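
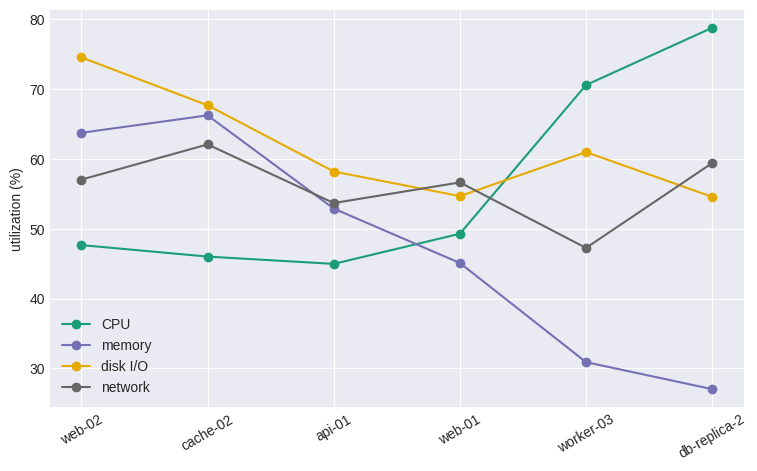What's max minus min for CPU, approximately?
Max db-replica-2 ≈ 80, min api-01 ≈ 45; range ≈ 35.

≈ 35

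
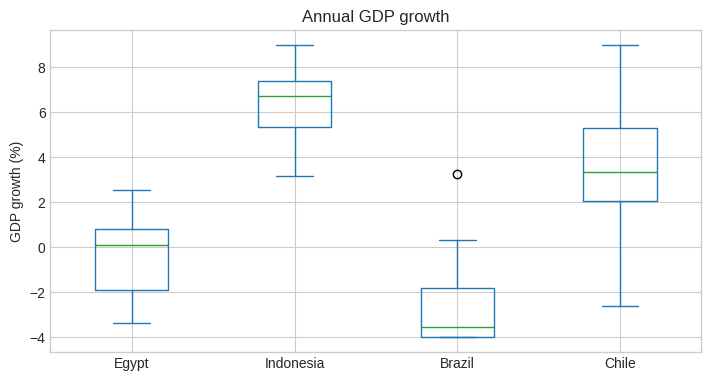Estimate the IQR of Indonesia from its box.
Q3 ≈ 7, Q1 ≈ 5; IQR ≈ 2.

≈ 2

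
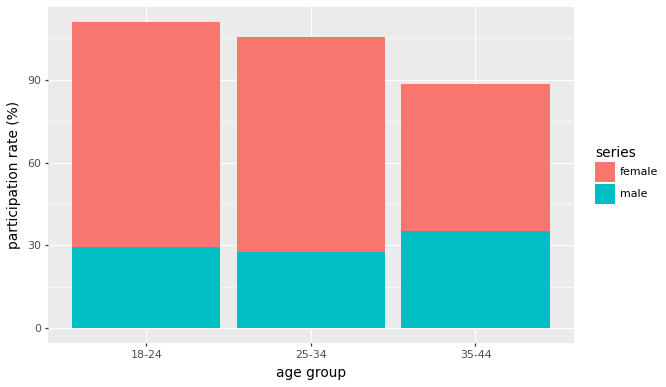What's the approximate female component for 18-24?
≈ 80

female top ≈ 110, bottom ≈ 30; segment ≈ 80.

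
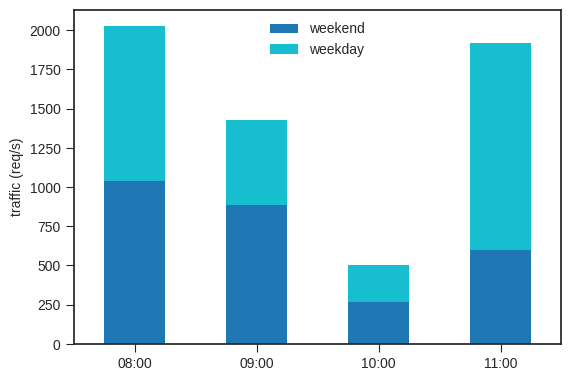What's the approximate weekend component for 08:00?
≈ 1000

weekend top ≈ 1000, bottom ≈ 0; segment ≈ 1000.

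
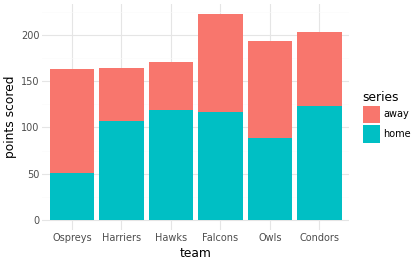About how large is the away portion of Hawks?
≈ 60

away top ≈ 180, bottom ≈ 120; segment ≈ 60.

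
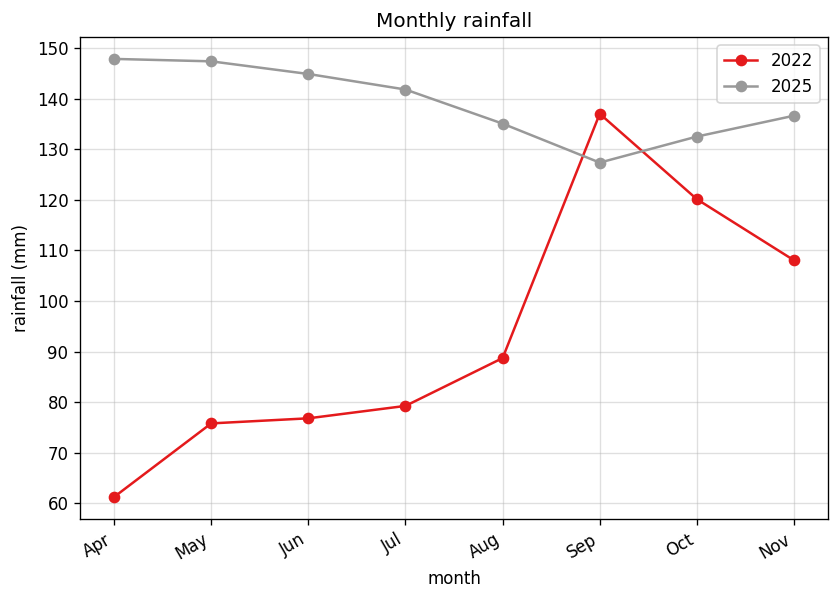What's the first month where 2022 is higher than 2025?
Aug: 2022 ≈ 90 vs 2025 ≈ 140 (not yet); Sep: 2022 ≈ 140 vs 2025 ≈ 130 (first crossover).

Sep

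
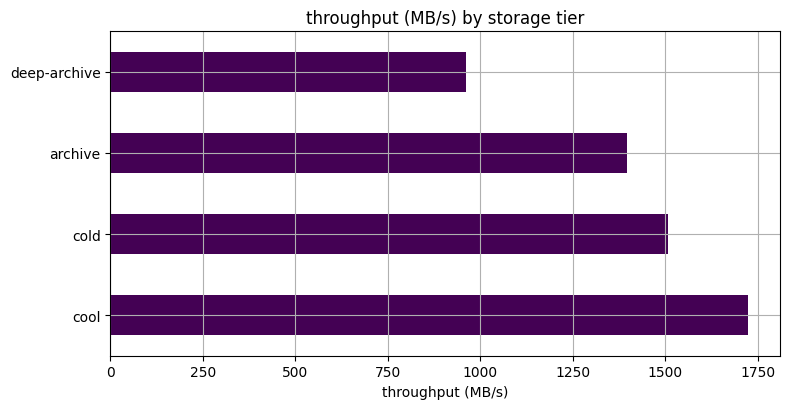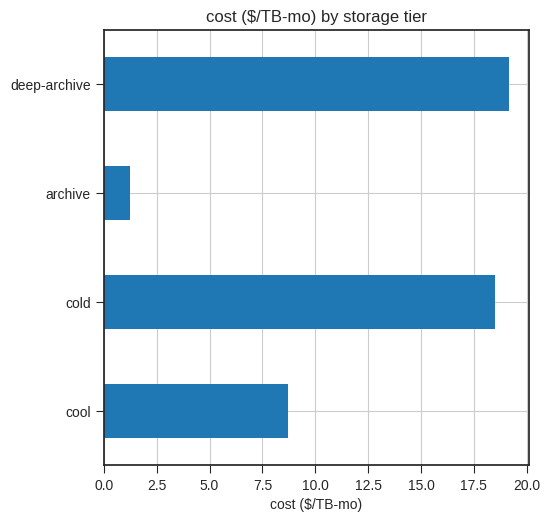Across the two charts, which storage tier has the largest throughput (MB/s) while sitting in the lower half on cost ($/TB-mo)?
Chart 2 median cost ($/TB-mo) ≈ 14; below-median storage tiers: cool, archive. Among those, cool has the highest throughput (MB/s) (≈ 1800).

cool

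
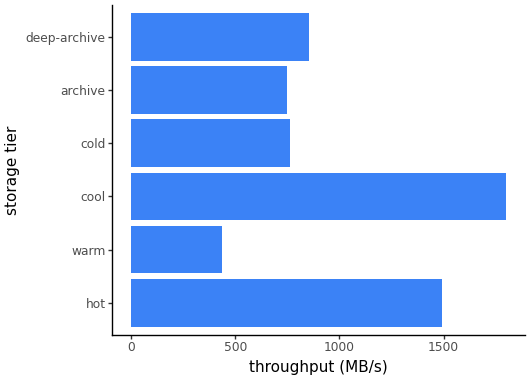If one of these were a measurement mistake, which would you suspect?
cool

cool ≈ 1800; the rest sit between ≈ 400 and ≈ 1400.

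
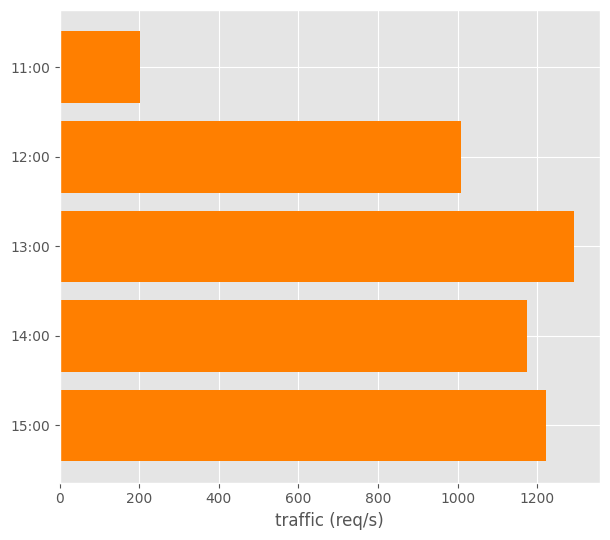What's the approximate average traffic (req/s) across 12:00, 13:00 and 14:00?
(1000 + 1200 + 1200) / 3 ≈ 1133.

≈ 1133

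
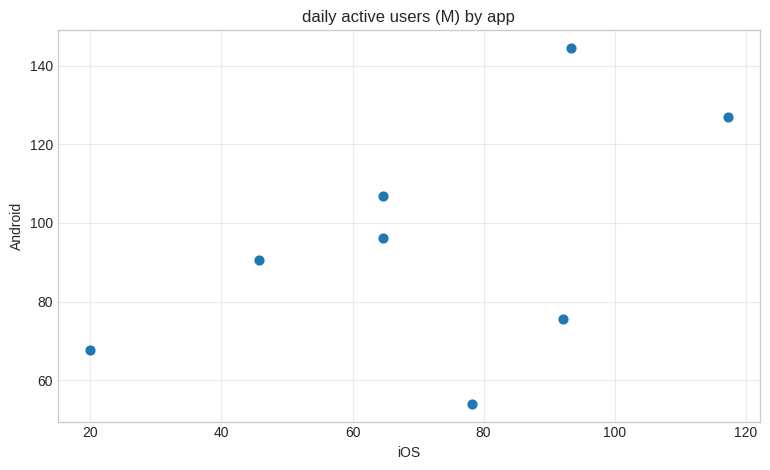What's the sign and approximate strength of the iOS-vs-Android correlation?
Points are positively correlated; moderate (|r| ≈ 0.5).

positive, moderate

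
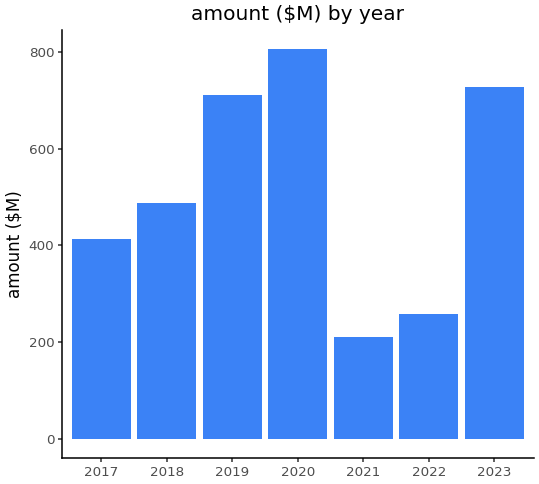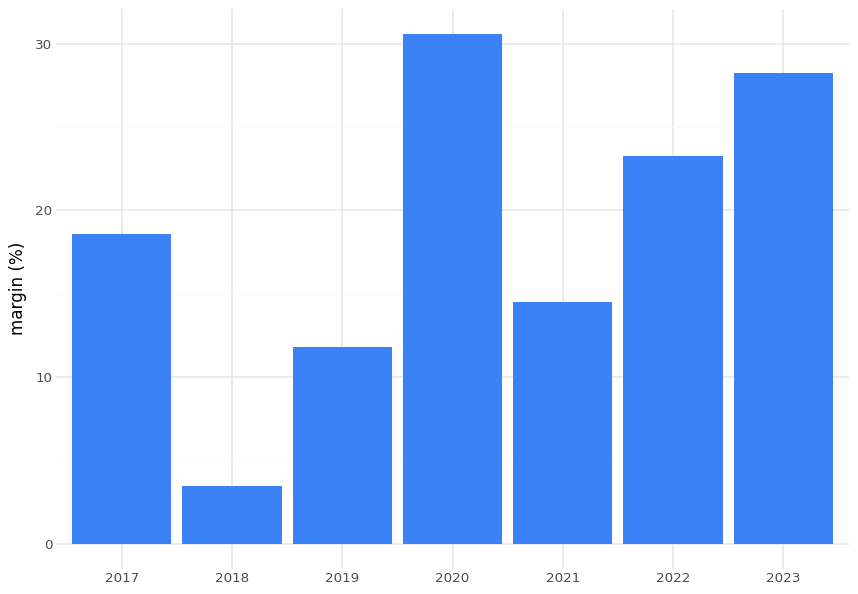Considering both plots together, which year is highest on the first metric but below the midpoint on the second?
2019

Chart 2 median margin (%) ≈ 20; below-median years: 2018, 2019, 2021. Among those, 2019 has the highest amount ($M) (≈ 700).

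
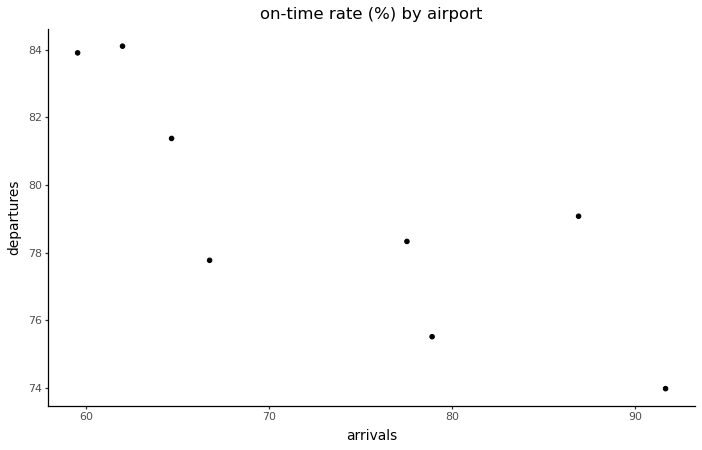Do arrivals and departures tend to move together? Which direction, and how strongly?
Points are negatively correlated; strong (|r| ≈ 0.8).

negative, strong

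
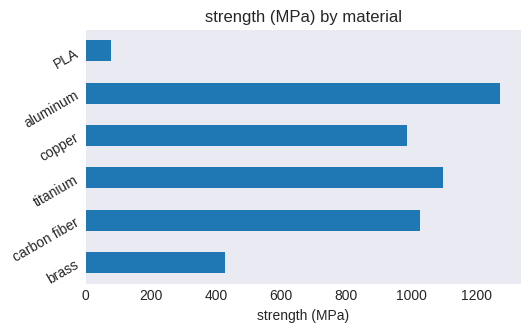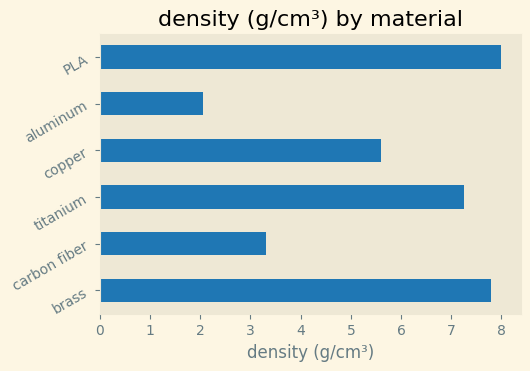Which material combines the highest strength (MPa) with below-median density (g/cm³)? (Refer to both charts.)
Chart 2 median density (g/cm³) ≈ 6; below-median materials: carbon fiber, copper, aluminum. Among those, aluminum has the highest strength (MPa) (≈ 1200).

aluminum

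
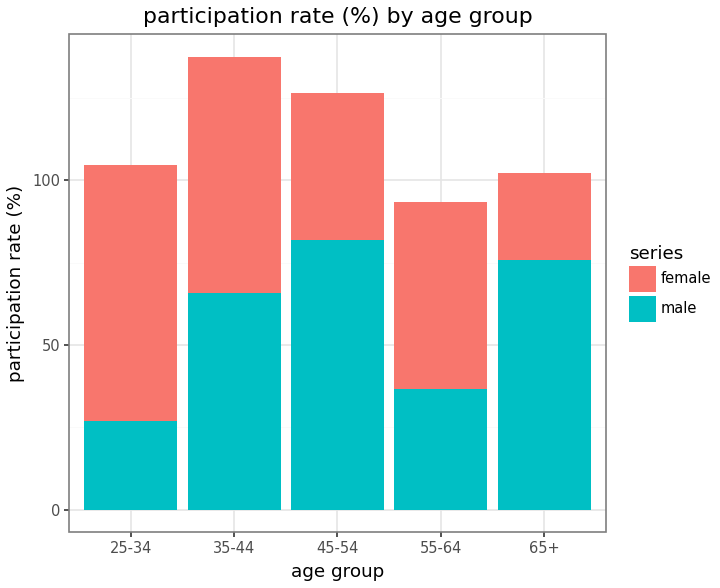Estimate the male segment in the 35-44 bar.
male top ≈ 60, bottom ≈ 0; segment ≈ 60.

≈ 60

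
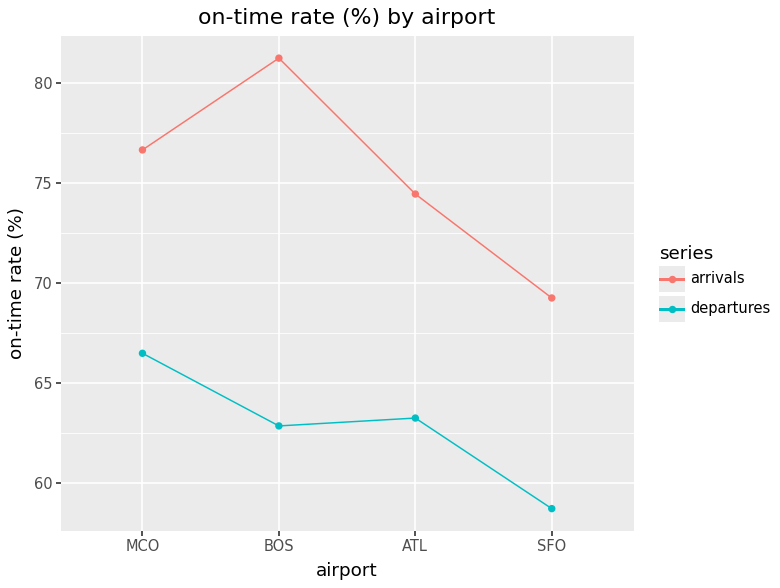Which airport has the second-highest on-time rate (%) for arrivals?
Top 3 for arrivals: BOS ≈ 82, MCO ≈ 76, ATL ≈ 74.

MCO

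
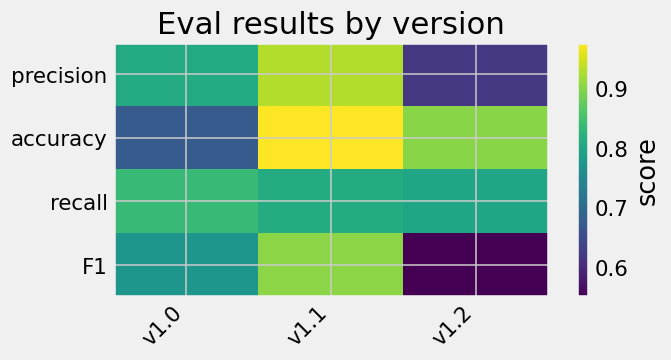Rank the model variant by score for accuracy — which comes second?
Top 3 for accuracy: v1.1 ≈ 1.00, v1.2 ≈ 0.90, v1.0 ≈ 0.65.

v1.2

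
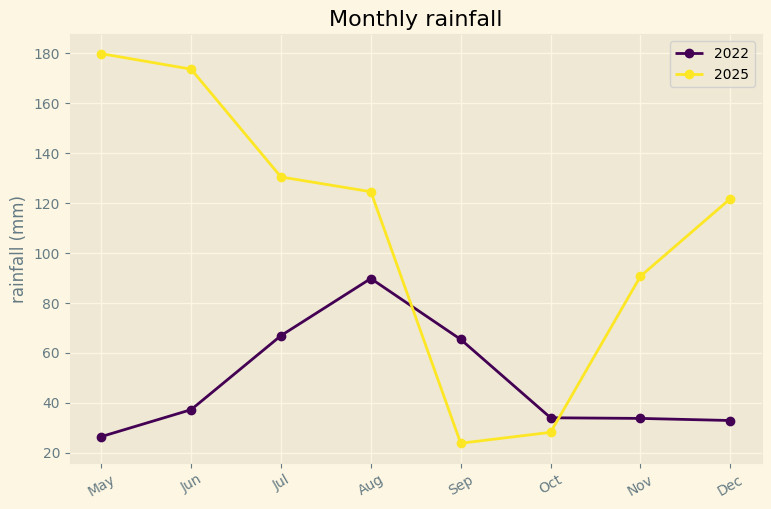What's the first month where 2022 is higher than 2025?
Sep

Aug: 2022 ≈ 80 vs 2025 ≈ 120 (not yet); Sep: 2022 ≈ 60 vs 2025 ≈ 20 (first crossover).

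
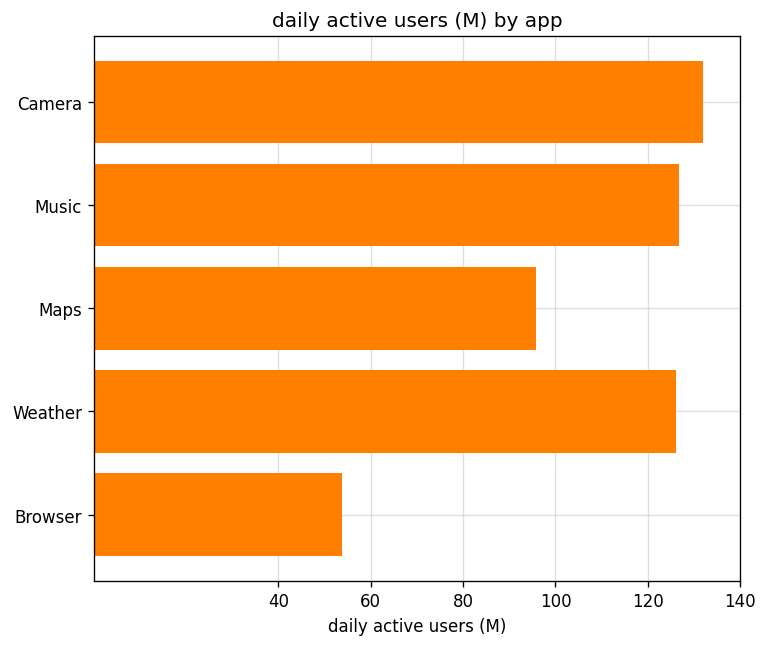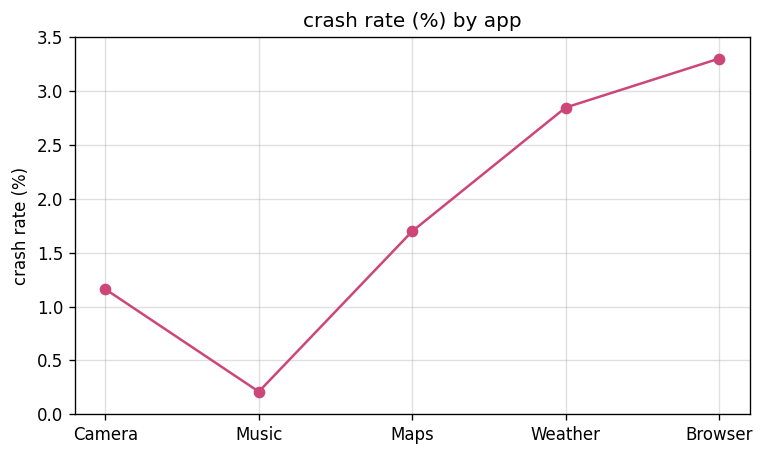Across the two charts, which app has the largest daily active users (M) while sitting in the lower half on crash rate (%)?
Chart 2 median crash rate (%) ≈ 1.5; below-median apps: Camera, Music. Among those, Camera has the highest daily active users (M) (≈ 140).

Camera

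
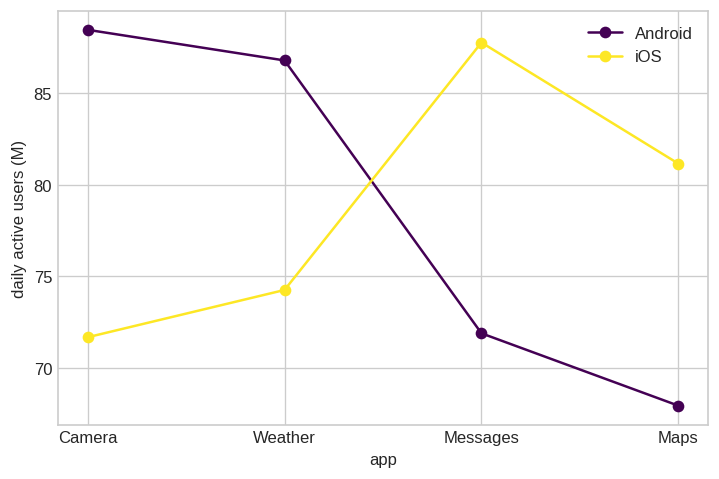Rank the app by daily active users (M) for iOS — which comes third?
Weather

Top 4 for iOS: Messages ≈ 88, Maps ≈ 82, Weather ≈ 74, Camera ≈ 72.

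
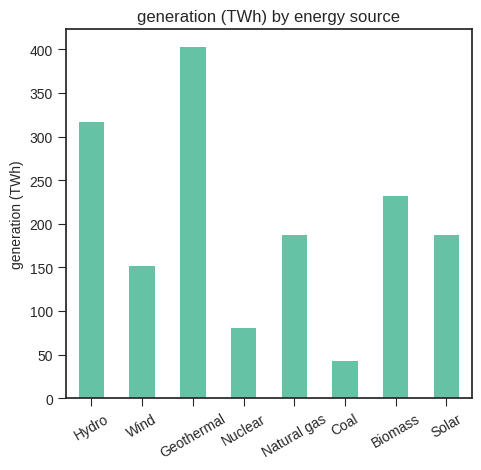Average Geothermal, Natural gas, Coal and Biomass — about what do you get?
(400 + 200 + 50 + 250) / 4 ≈ 225.

≈ 225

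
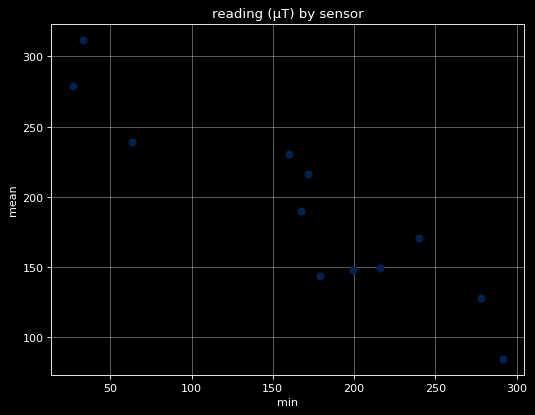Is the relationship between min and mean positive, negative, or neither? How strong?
negative, strong

Points are negatively correlated; strong (|r| ≈ 0.9).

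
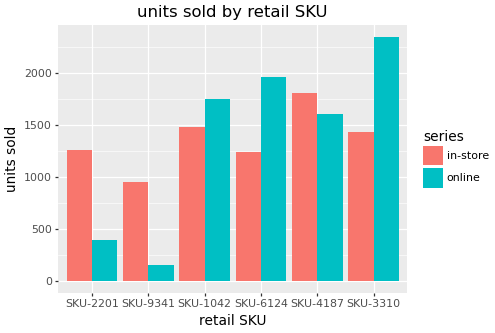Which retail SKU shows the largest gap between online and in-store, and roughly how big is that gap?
SKU-3310, ≈ 1000

SKU-3310: online ≈ 2400, in-store ≈ 1400 → gap ≈ 1000. Next-largest (SKU-2201) is only ≈ 800.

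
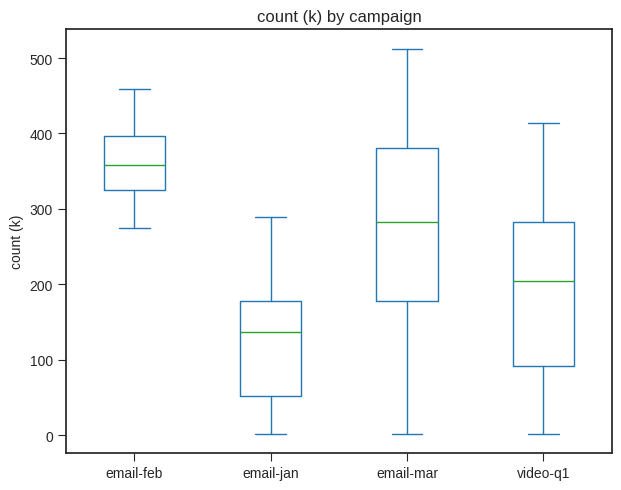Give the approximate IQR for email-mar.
≈ 200

Q3 ≈ 375, Q1 ≈ 175; IQR ≈ 200.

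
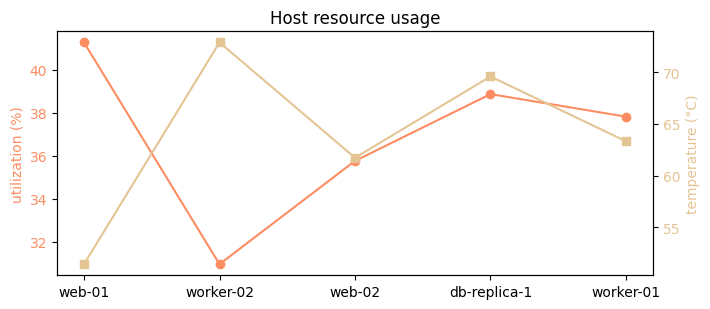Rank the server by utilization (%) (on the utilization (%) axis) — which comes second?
db-replica-1

Top 3 (on the utilization (%) axis): web-01 ≈ 41, db-replica-1 ≈ 39, worker-01 ≈ 38.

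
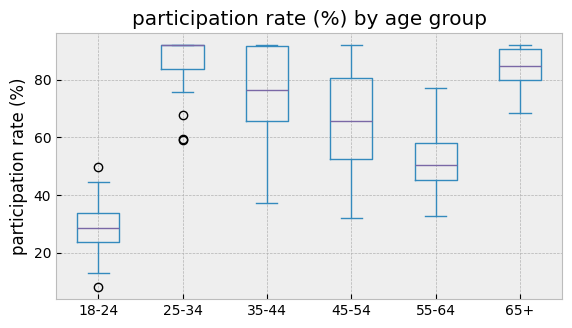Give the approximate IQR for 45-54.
≈ 30

Q3 ≈ 80, Q1 ≈ 50; IQR ≈ 30.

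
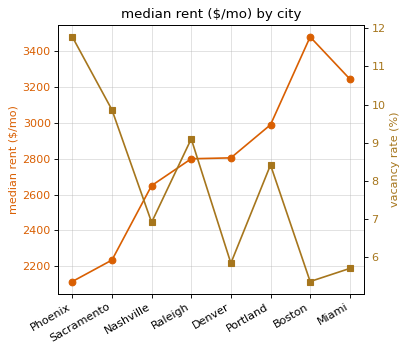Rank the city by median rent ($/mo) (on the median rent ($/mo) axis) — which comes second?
Miami

Top 3 (on the median rent ($/mo) axis): Boston ≈ 3400, Miami ≈ 3200, Portland ≈ 3000.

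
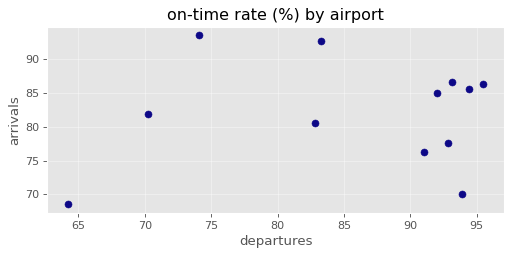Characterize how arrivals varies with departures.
no clear correlation

Points are roughly uncorrelated; weak (|r| ≈ 0.1).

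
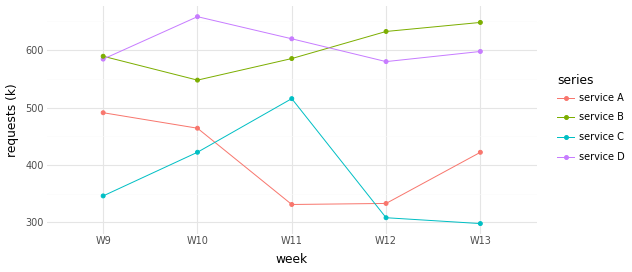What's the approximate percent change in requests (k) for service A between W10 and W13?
≈ -11.1%

W10 ≈ 450, W13 ≈ 400; (400 − 450) / 450 ≈ -11.1%.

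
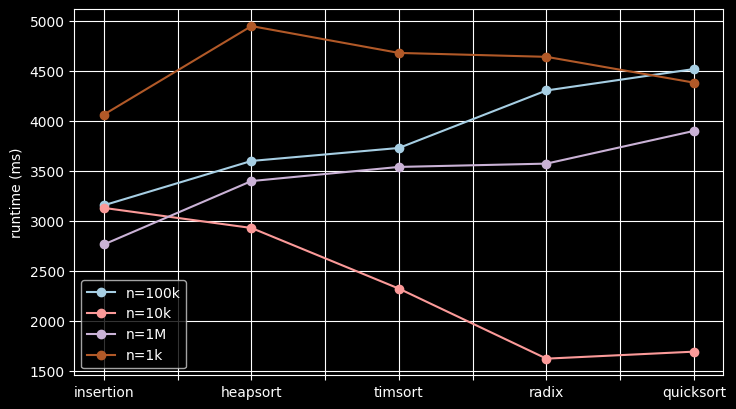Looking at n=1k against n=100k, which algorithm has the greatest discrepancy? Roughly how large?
heapsort, ≈ 1500 ms

heapsort: n=1k ≈ 5000, n=100k ≈ 3500 → gap ≈ 1500. Next-largest (timsort) is only ≈ 1000.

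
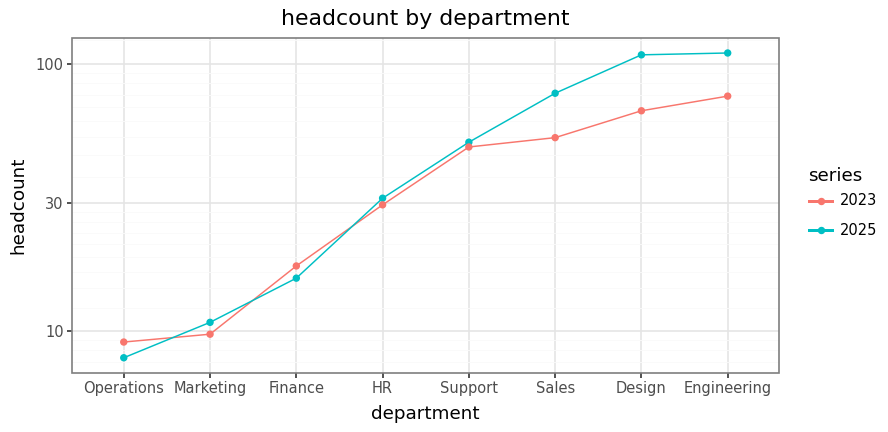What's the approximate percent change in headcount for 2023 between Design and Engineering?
Design ≈ 70, Engineering ≈ 80; (80 − 70) / 70 ≈ +14.3%.

≈ +14.3%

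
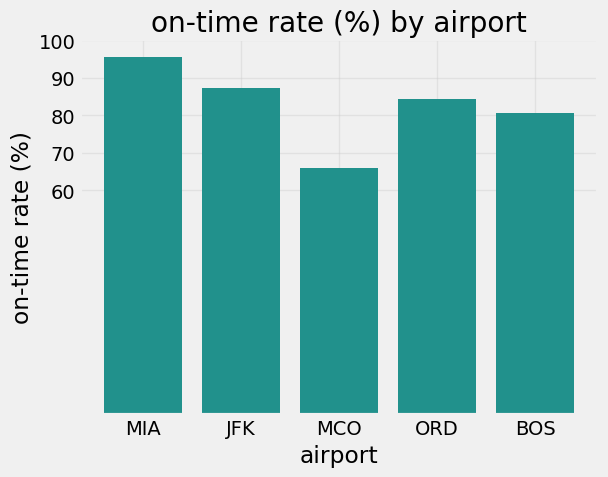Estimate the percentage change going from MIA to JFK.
MIA ≈ 100, JFK ≈ 90; (90 − 100) / 100 ≈ -10%.

≈ -10%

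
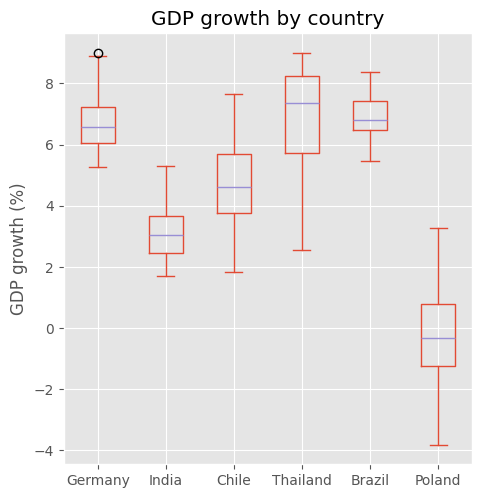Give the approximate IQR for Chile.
Q3 ≈ 6, Q1 ≈ 4; IQR ≈ 2.

≈ 2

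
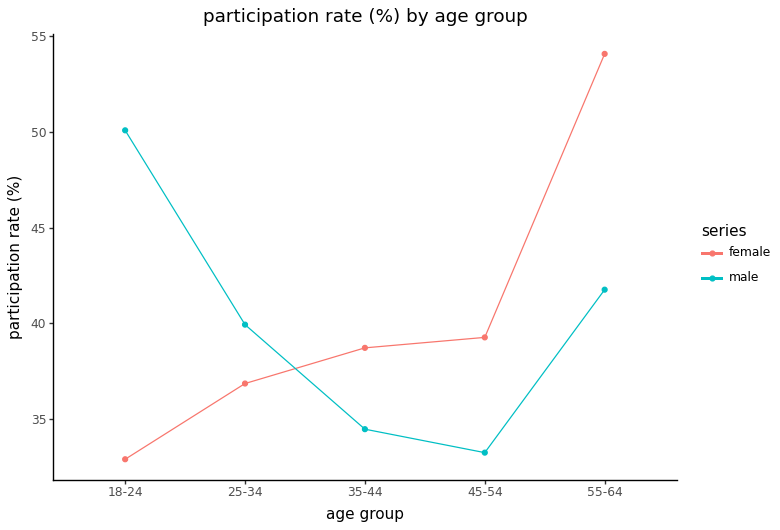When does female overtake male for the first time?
35-44

25-34: female ≈ 36 vs male ≈ 40 (not yet); 35-44: female ≈ 38 vs male ≈ 34 (first crossover).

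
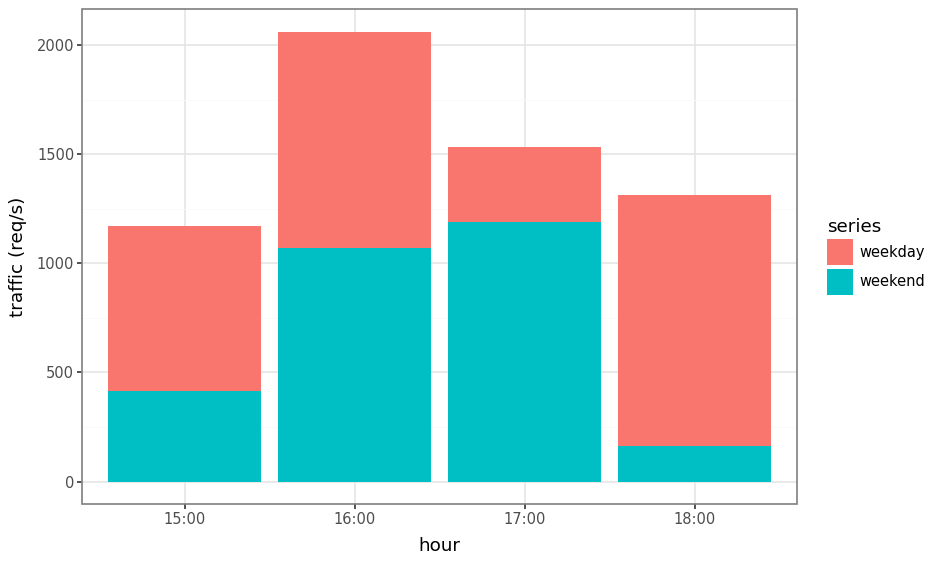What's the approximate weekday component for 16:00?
weekday top ≈ 2000, bottom ≈ 1000; segment ≈ 1000.

≈ 1000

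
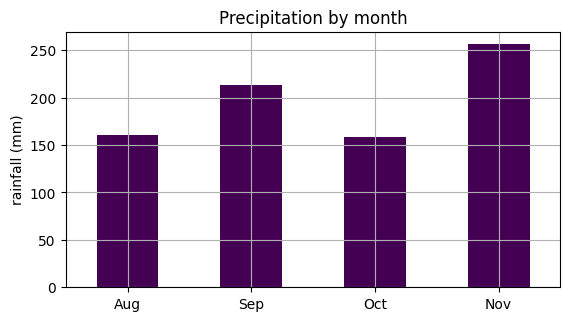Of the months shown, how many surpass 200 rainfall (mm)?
2

Above 200: Sep, Nov.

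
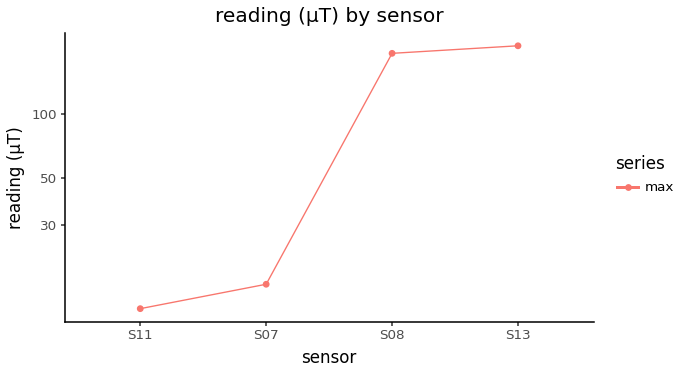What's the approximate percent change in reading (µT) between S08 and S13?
S08 ≈ 200, S13 ≈ 220; (220 − 200) / 200 ≈ +10%.

≈ +10%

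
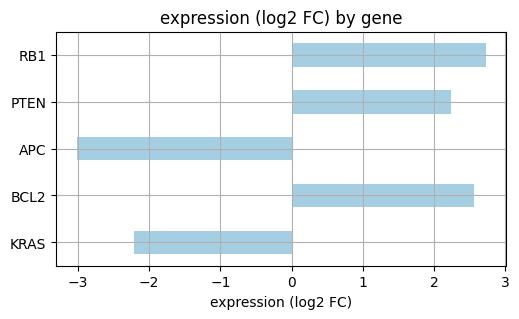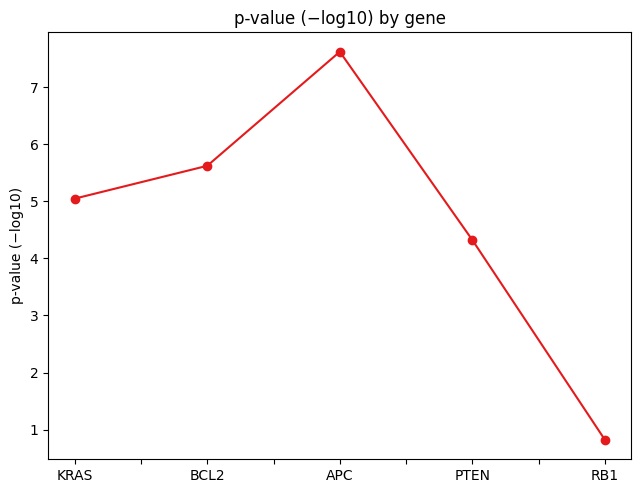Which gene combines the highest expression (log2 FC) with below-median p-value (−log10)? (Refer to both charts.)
Chart 2 median p-value (−log10) ≈ 5; below-median genes: PTEN, RB1. Among those, RB1 has the highest expression (log2 FC) (≈ 2.5).

RB1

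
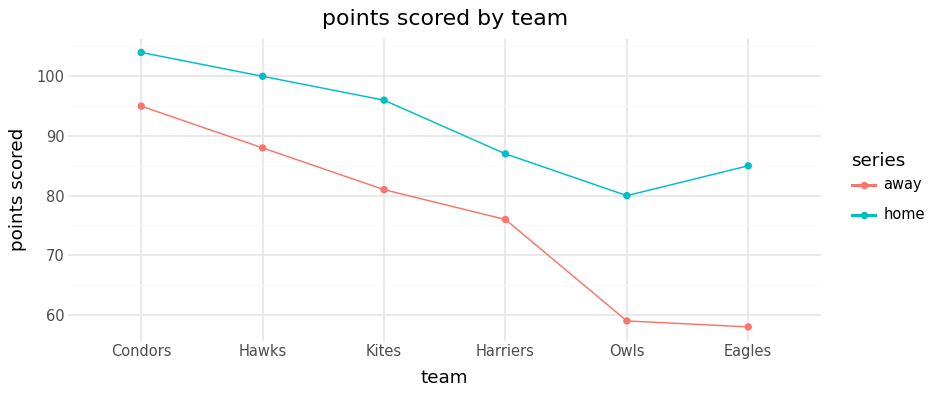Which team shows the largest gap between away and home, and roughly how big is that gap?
Eagles, ≈ 25

Eagles: away ≈ 60, home ≈ 85 → gap ≈ 25. Next-largest (Owls) is only ≈ 20.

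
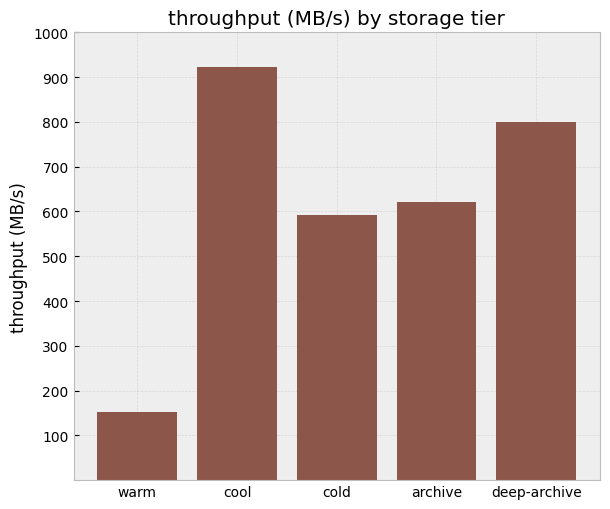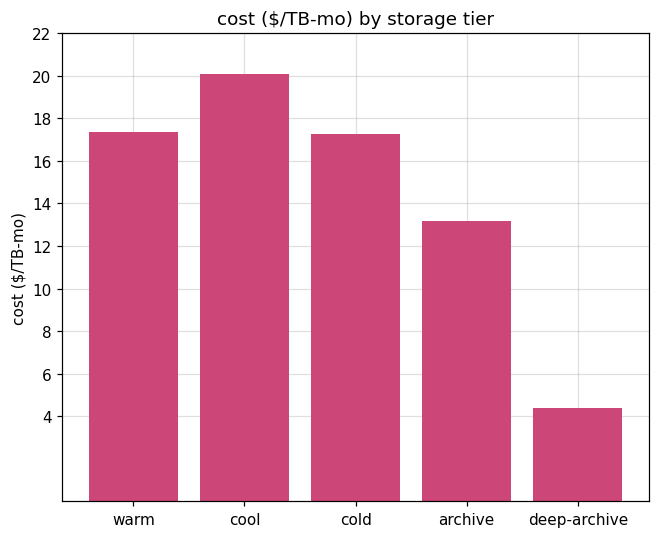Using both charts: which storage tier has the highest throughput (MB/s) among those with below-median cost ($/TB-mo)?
deep-archive

Chart 2 median cost ($/TB-mo) ≈ 18; below-median storage tiers: archive, deep-archive. Among those, deep-archive has the highest throughput (MB/s) (≈ 800).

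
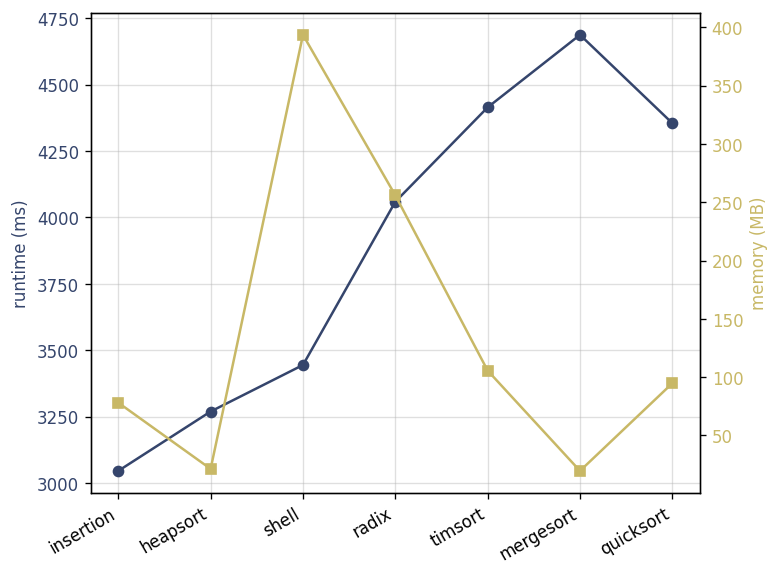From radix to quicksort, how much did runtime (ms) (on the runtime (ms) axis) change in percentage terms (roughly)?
radix ≈ 4000, quicksort ≈ 4400; (4400 − 4000) / 4000 ≈ +10%.

≈ +10%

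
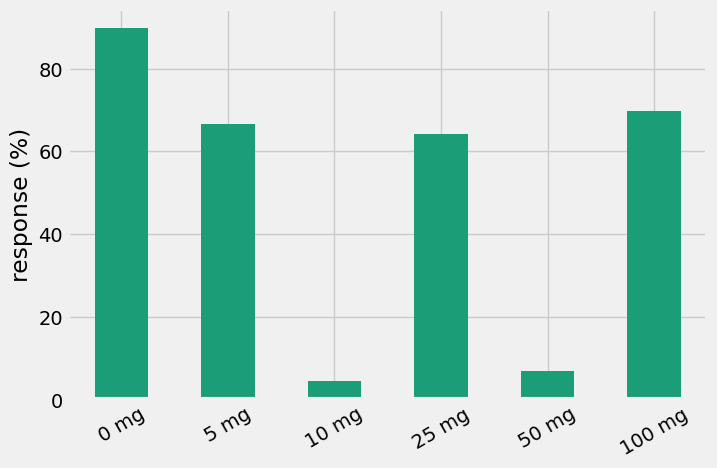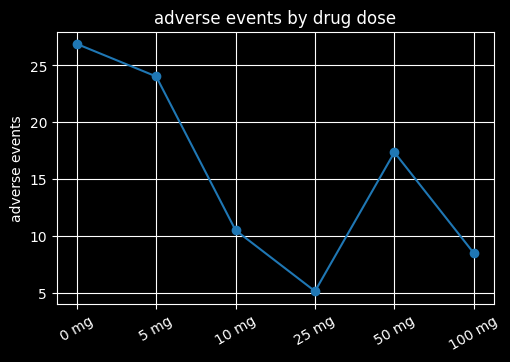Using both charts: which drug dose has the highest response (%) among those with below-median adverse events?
100 mg

Chart 2 median adverse events ≈ 15; below-median drug doses: 10 mg, 25 mg, 100 mg. Among those, 100 mg has the highest response (%) (≈ 70).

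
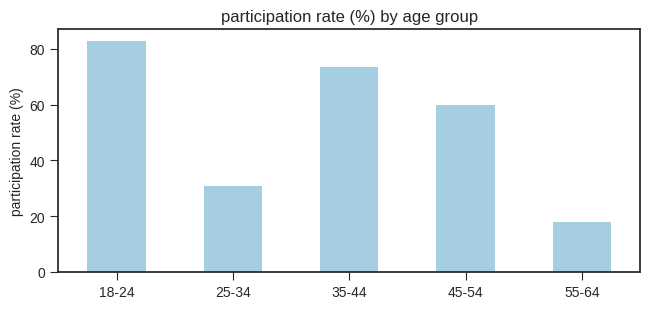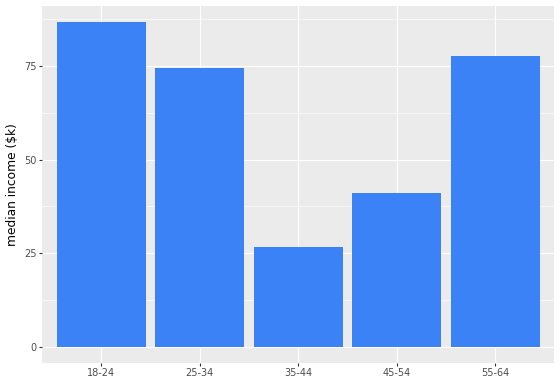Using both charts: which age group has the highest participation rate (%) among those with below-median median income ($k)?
Chart 2 median median income ($k) ≈ 70; below-median age groups: 35-44, 45-54. Among those, 35-44 has the highest participation rate (%) (≈ 70).

35-44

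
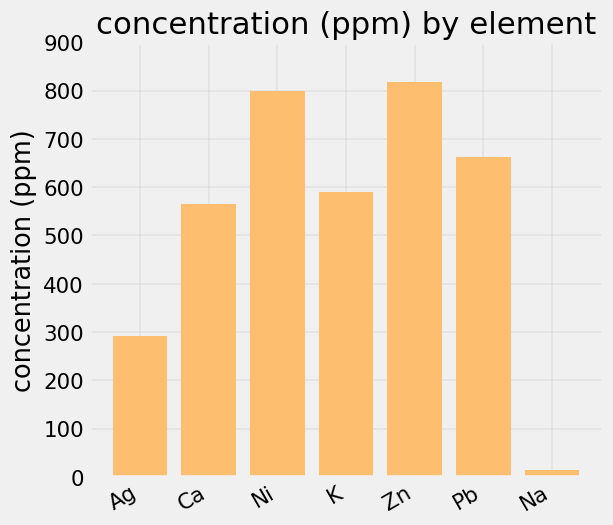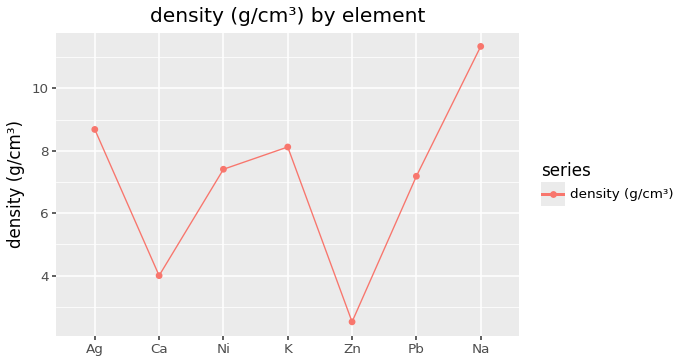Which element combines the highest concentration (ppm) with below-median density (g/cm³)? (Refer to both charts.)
Chart 2 median density (g/cm³) ≈ 8; below-median elements: Ca, Zn, Pb. Among those, Zn has the highest concentration (ppm) (≈ 800).

Zn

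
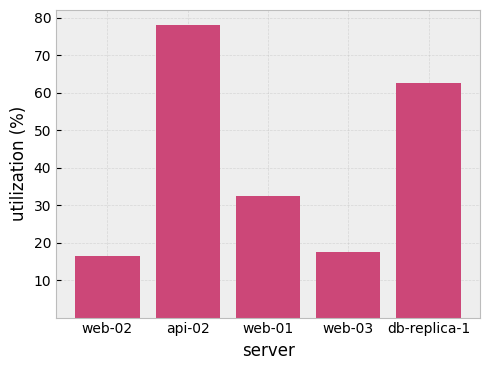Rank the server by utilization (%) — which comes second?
Top 3: api-02 ≈ 80, db-replica-1 ≈ 60, web-01 ≈ 30.

db-replica-1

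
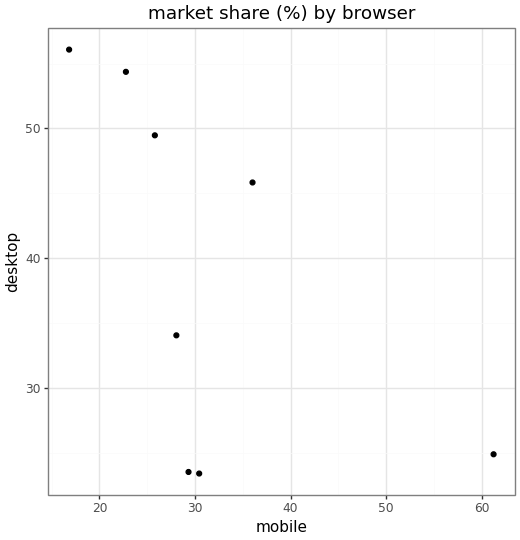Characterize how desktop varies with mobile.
Points are negatively correlated; moderate (|r| ≈ 0.6).

negative, moderate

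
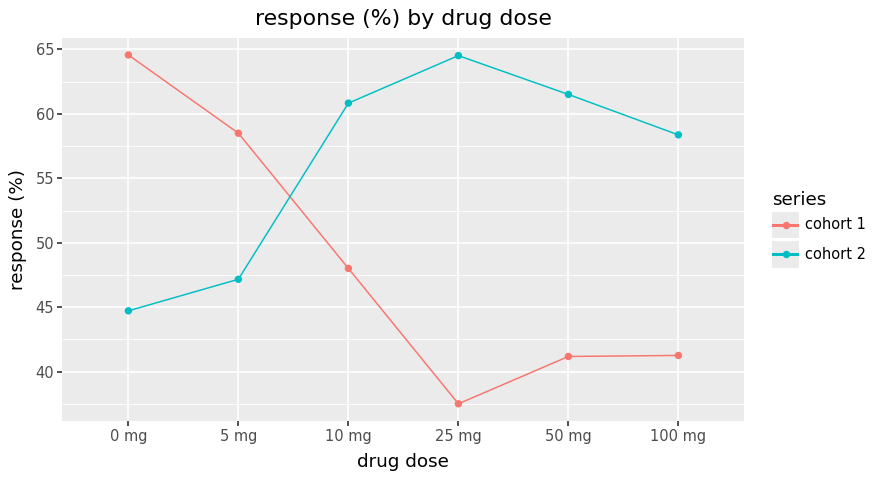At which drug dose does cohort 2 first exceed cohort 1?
10 mg

5 mg: cohort 2 ≈ 45 vs cohort 1 ≈ 60 (not yet); 10 mg: cohort 2 ≈ 60 vs cohort 1 ≈ 50 (first crossover).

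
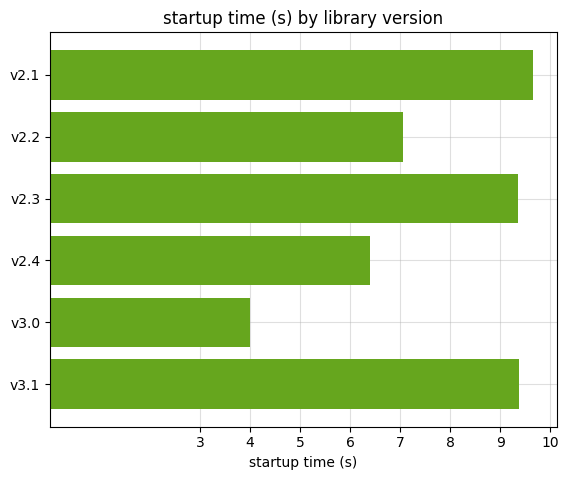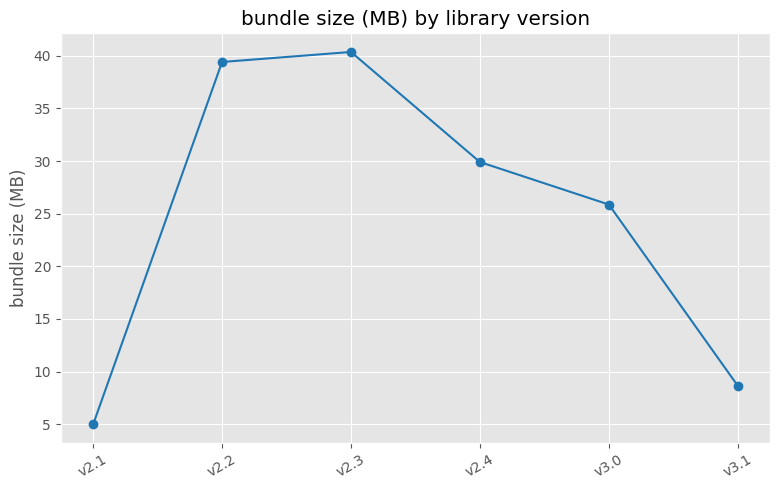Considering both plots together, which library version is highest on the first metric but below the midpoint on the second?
Chart 2 median bundle size (MB) ≈ 30; below-median library versions: v2.1, v3.0, v3.1. Among those, v2.1 has the highest startup time (s) (≈ 10).

v2.1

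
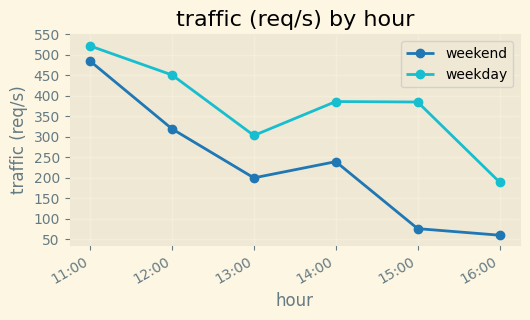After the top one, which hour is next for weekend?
Top 3 for weekend: 11:00 ≈ 500, 12:00 ≈ 300, 14:00 ≈ 250.

12:00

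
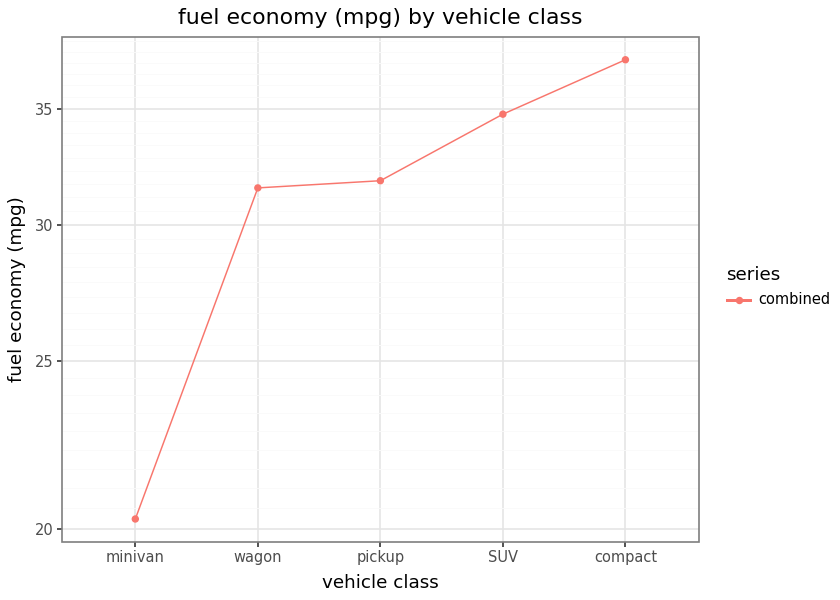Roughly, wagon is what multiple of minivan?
≈ 1.6×

wagon ≈ 32, minivan ≈ 20; 32/20 ≈ 1.6.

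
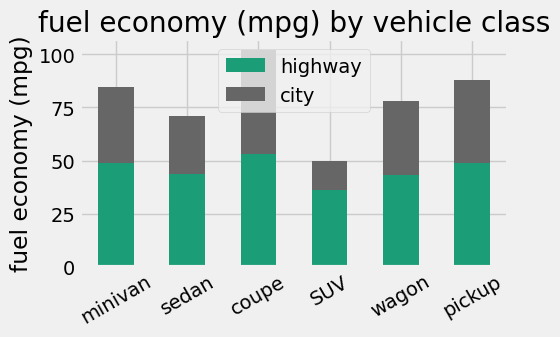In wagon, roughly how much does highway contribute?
≈ 40

highway top ≈ 40, bottom ≈ 0; segment ≈ 40.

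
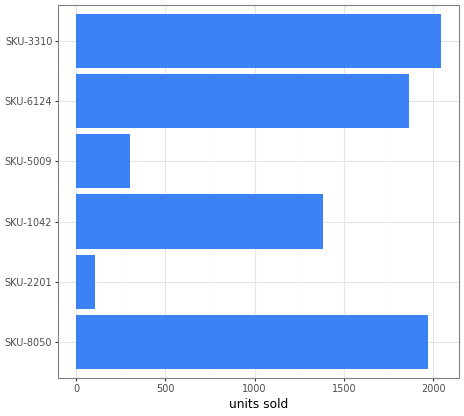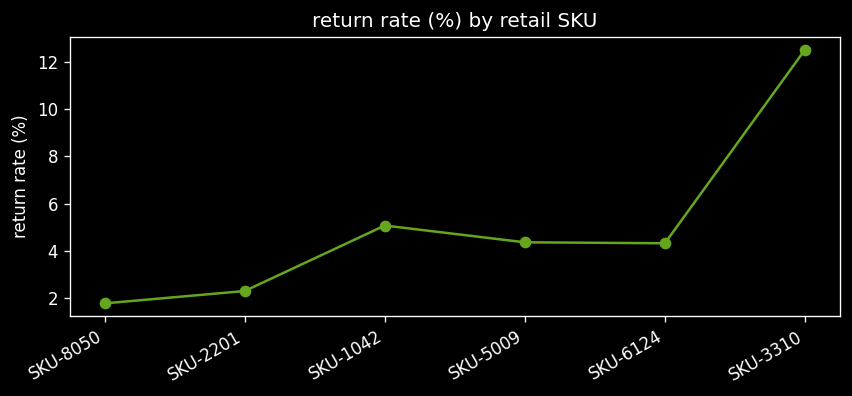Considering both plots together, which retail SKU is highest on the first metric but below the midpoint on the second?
SKU-8050

Chart 2 median return rate (%) ≈ 4; below-median retail SKUs: SKU-8050, SKU-2201, SKU-6124. Among those, SKU-8050 has the highest units sold (≈ 2000).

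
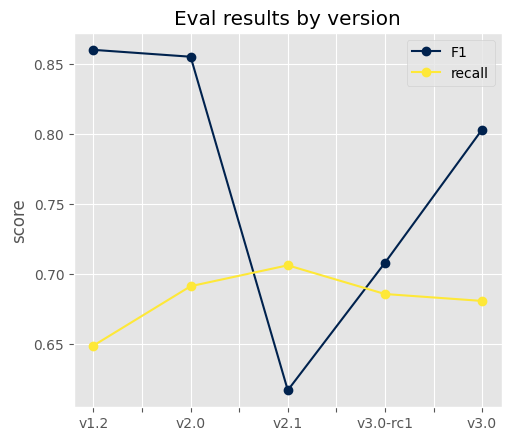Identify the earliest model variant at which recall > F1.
v2.1

v2.0: recall ≈ 0.70 vs F1 ≈ 0.85 (not yet); v2.1: recall ≈ 0.70 vs F1 ≈ 0.60 (first crossover).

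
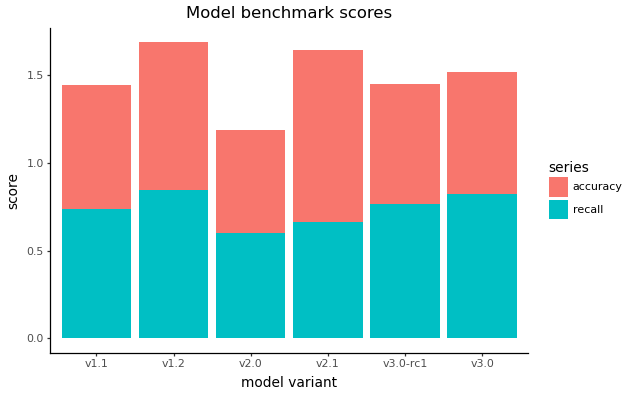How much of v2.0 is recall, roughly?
recall top ≈ 0.6, bottom ≈ 0.0; segment ≈ 0.6.

≈ 0.6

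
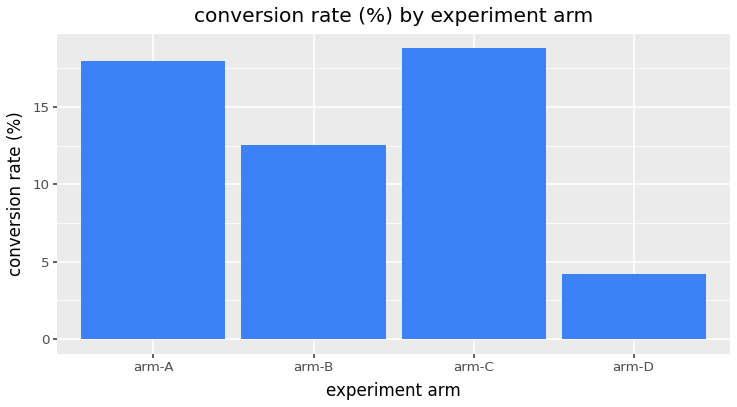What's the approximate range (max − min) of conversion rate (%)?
≈ 14

Max arm-C ≈ 18, min arm-D ≈ 4; range ≈ 14.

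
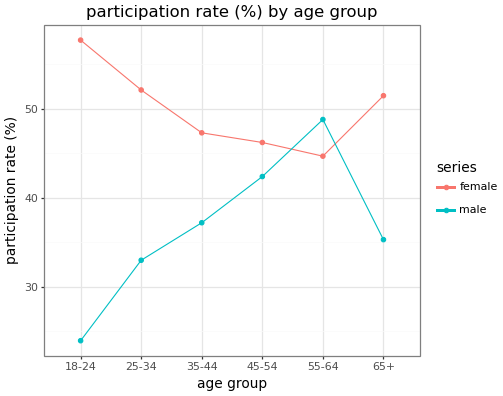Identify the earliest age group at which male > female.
45-54: male ≈ 40 vs female ≈ 45 (not yet); 55-64: male ≈ 50 vs female ≈ 45 (first crossover).

55-64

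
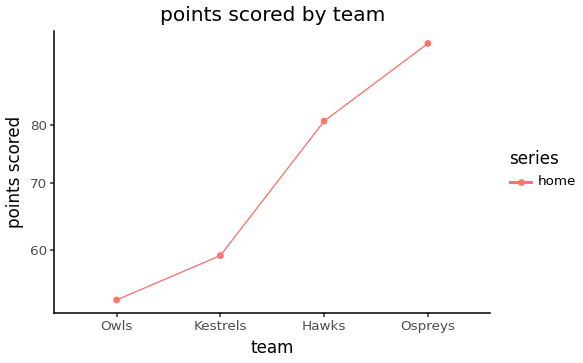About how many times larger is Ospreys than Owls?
≈ 1.73×

Ospreys ≈ 95, Owls ≈ 55; 95/55 ≈ 1.73.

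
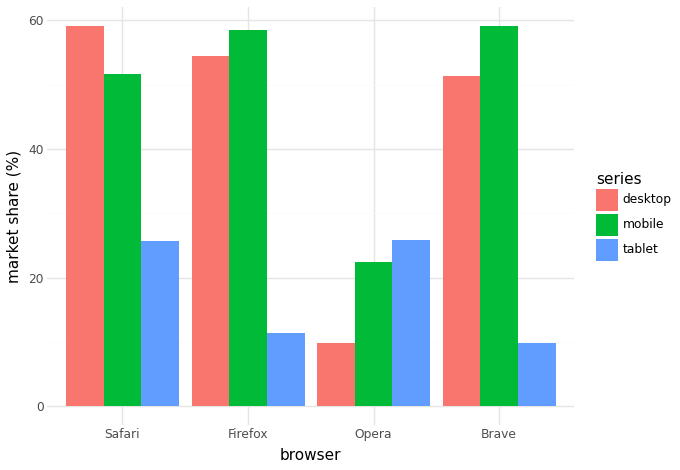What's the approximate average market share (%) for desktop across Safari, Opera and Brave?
(60 + 10 + 50) / 3 ≈ 40.

≈ 40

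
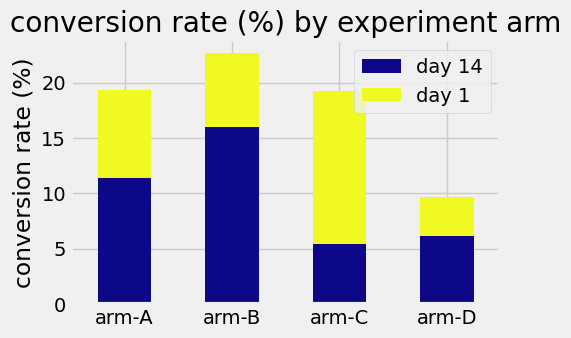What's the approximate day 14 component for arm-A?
day 14 top ≈ 12, bottom ≈ 0; segment ≈ 12.

≈ 12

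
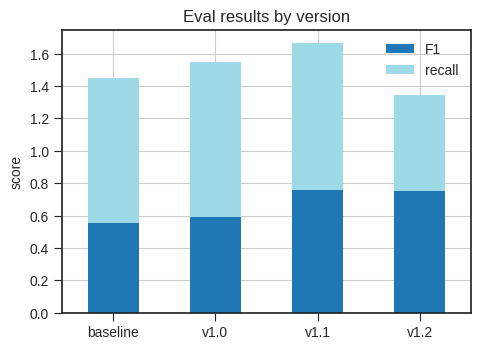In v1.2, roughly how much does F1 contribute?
F1 top ≈ 0.8, bottom ≈ 0.0; segment ≈ 0.8.

≈ 0.8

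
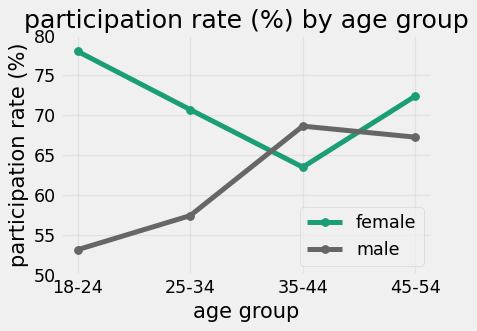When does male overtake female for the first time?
35-44

25-34: male ≈ 55 vs female ≈ 70 (not yet); 35-44: male ≈ 70 vs female ≈ 65 (first crossover).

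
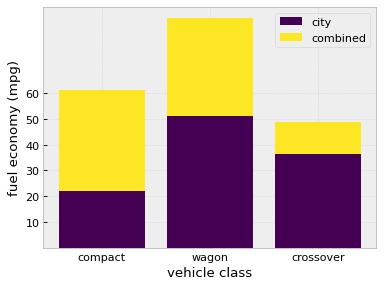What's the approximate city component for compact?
≈ 20

city top ≈ 20, bottom ≈ 0; segment ≈ 20.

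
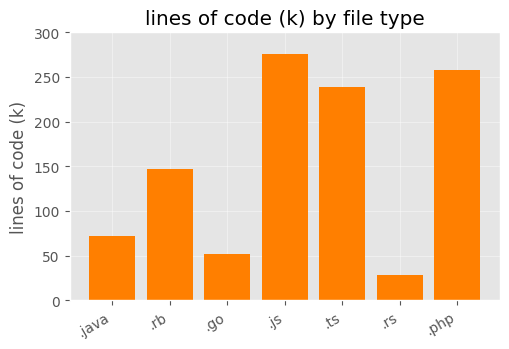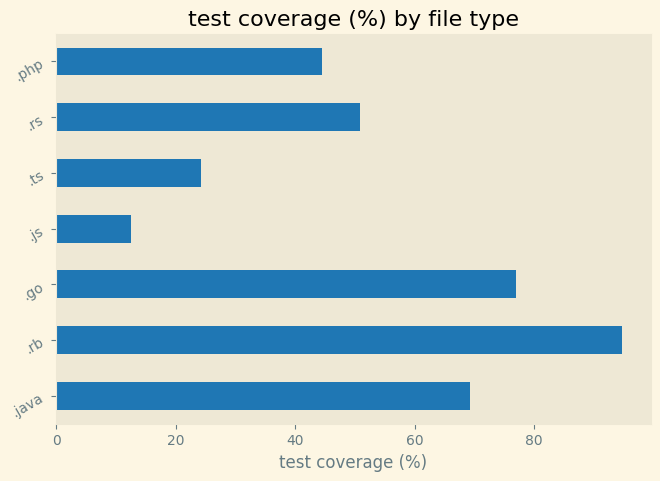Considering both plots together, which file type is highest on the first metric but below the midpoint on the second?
Chart 2 median test coverage (%) ≈ 50; below-median file types: .js, .ts, .php. Among those, .js has the highest lines of code (k) (≈ 300).

.js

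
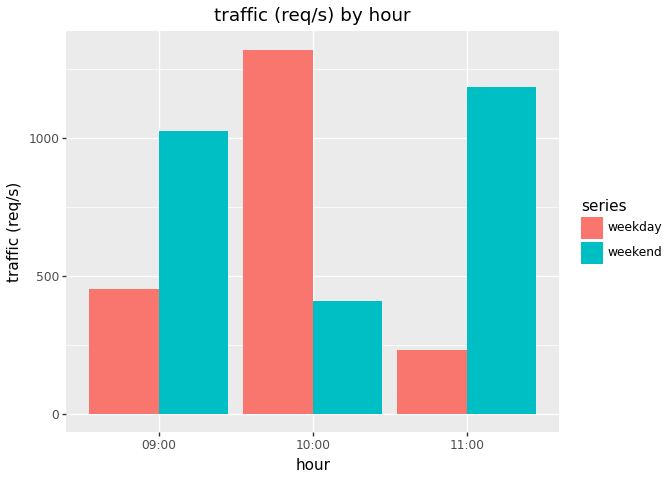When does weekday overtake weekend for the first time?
09:00: weekday ≈ 400 vs weekend ≈ 1000 (not yet); 10:00: weekday ≈ 1400 vs weekend ≈ 400 (first crossover).

10:00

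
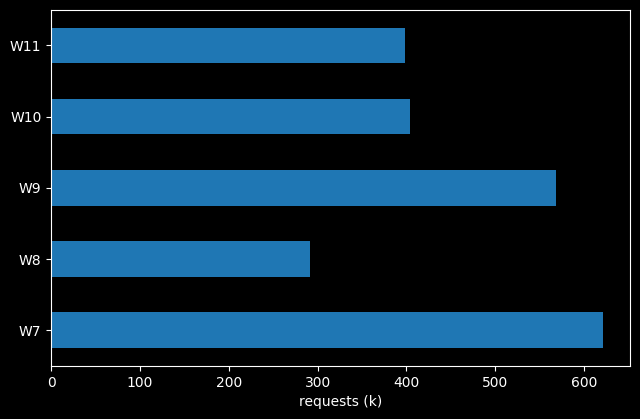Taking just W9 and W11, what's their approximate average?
(600 + 400) / 2 ≈ 500.

≈ 500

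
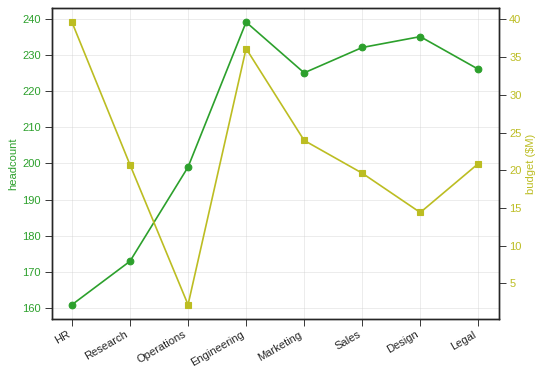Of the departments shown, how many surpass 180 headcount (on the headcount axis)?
Above 180: Operations, Engineering, Marketing, Sales, Design, Legal.

6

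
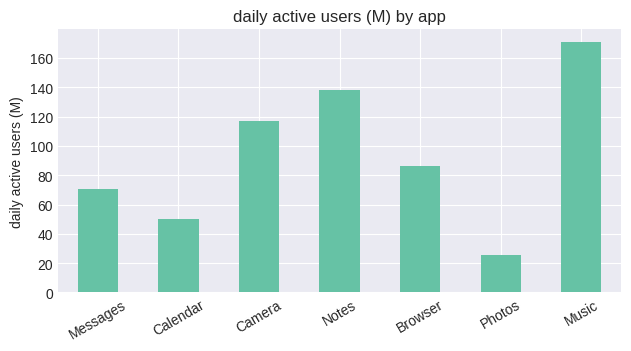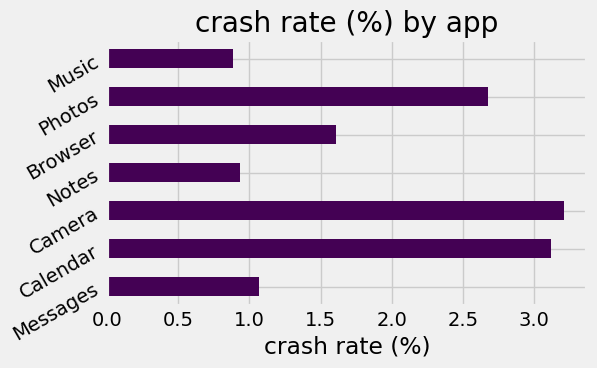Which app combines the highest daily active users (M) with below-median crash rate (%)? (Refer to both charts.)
Chart 2 median crash rate (%) ≈ 1.5; below-median apps: Messages, Notes, Music. Among those, Music has the highest daily active users (M) (≈ 180).

Music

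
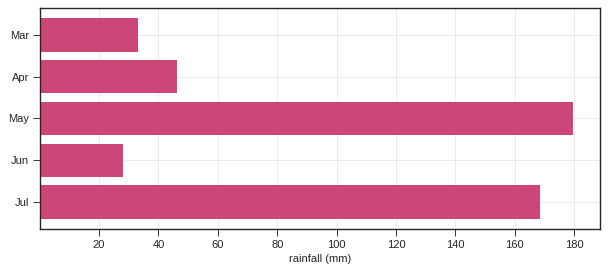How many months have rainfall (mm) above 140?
Above 140: May, Jul.

2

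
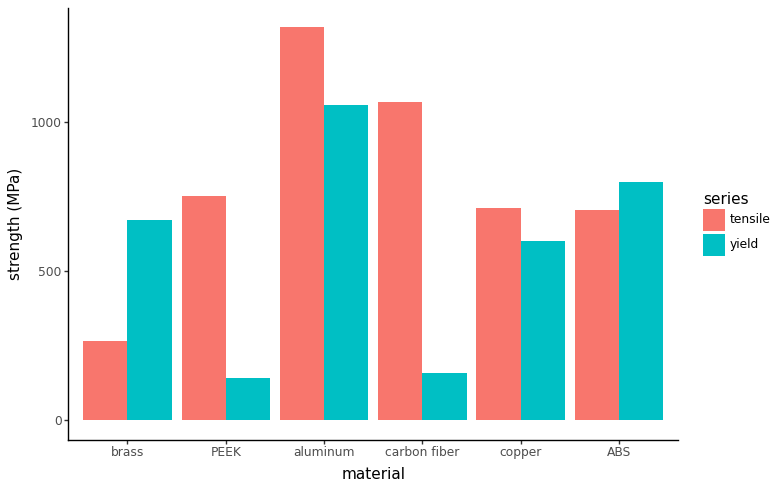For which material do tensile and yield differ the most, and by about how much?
carbon fiber, ≈ 800 MPa

carbon fiber: tensile ≈ 1000, yield ≈ 200 → gap ≈ 800. Next-largest (PEEK) is only ≈ 600.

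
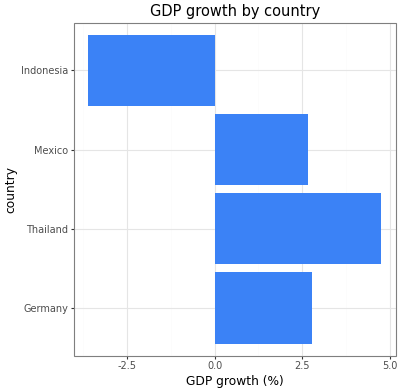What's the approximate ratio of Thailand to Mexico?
Thailand ≈ 5, Mexico ≈ 3; 5/3 ≈ 1.67.

≈ 1.67×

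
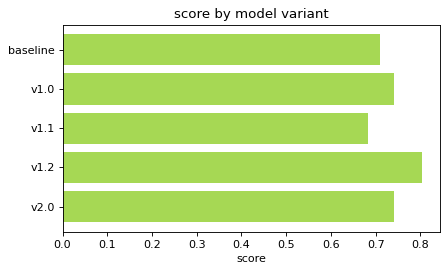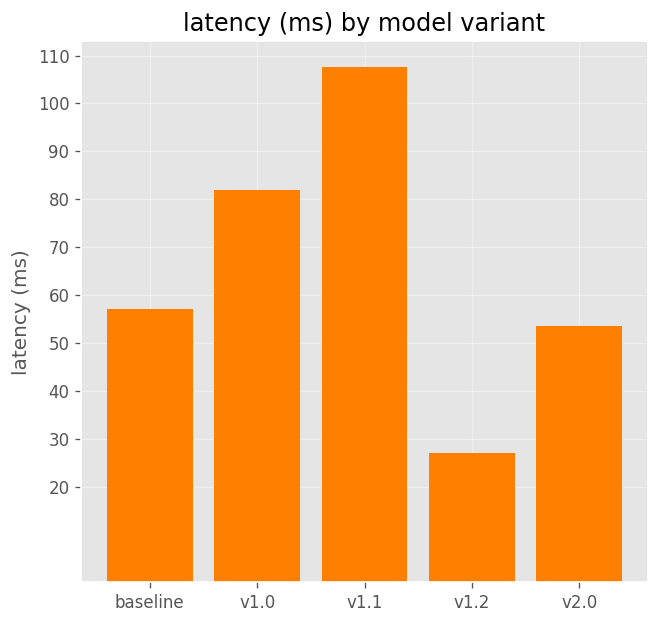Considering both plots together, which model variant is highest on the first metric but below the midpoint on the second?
Chart 2 median latency (ms) ≈ 60; below-median model variants: v1.2, v2.0. Among those, v1.2 has the highest score (≈ 0.8).

v1.2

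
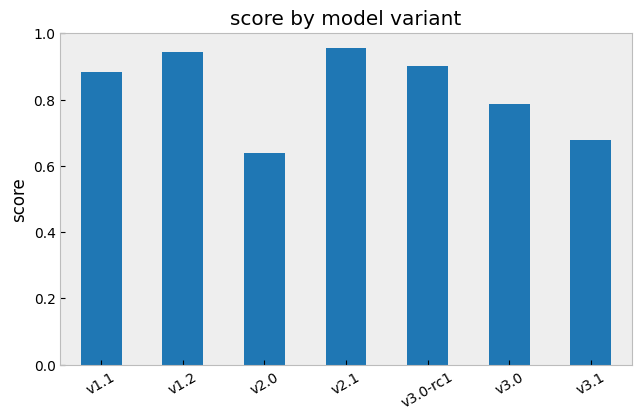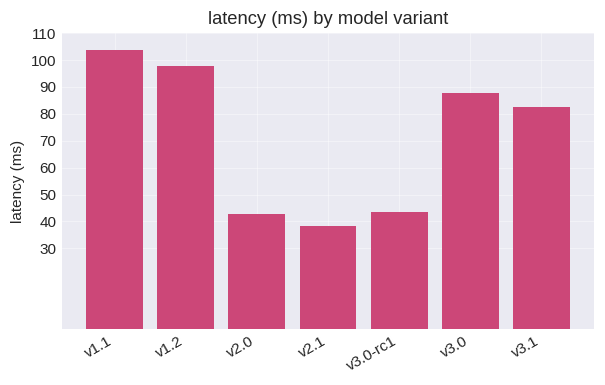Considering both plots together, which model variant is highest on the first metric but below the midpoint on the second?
v2.1

Chart 2 median latency (ms) ≈ 80; below-median model variants: v2.0, v2.1, v3.0-rc1. Among those, v2.1 has the highest score (≈ 1).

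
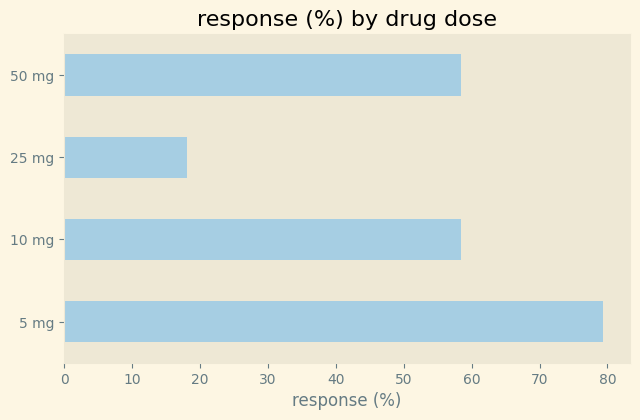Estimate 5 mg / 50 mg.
5 mg ≈ 80, 50 mg ≈ 60; 80/60 ≈ 1.33.

≈ 1.33×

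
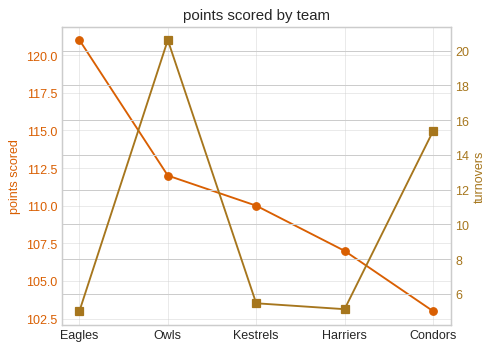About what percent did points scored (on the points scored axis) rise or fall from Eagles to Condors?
Eagles ≈ 120, Condors ≈ 104; (104 − 120) / 120 ≈ -13.3%.

≈ -13.3%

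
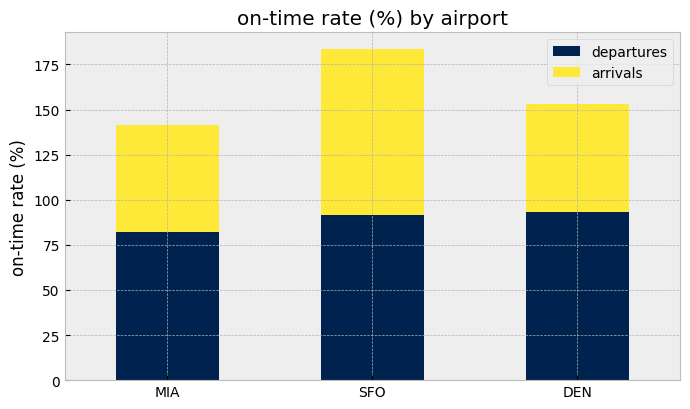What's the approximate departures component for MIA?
departures top ≈ 80, bottom ≈ 0; segment ≈ 80.

≈ 80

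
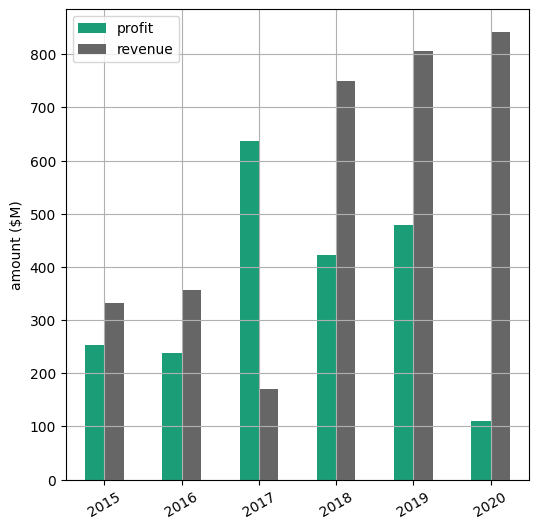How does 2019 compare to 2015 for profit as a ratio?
≈ 1.67×

2019 ≈ 500, 2015 ≈ 300; 500/300 ≈ 1.67.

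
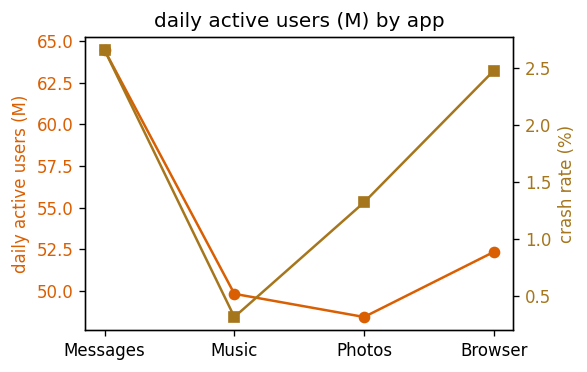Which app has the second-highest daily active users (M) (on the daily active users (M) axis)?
Top 3 (on the daily active users (M) axis): Messages ≈ 64, Browser ≈ 52, Music ≈ 50.

Browser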